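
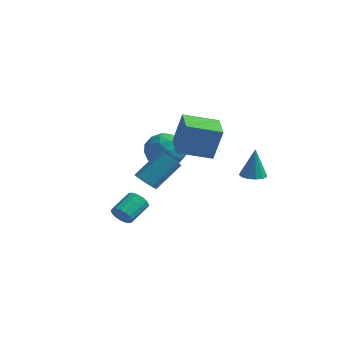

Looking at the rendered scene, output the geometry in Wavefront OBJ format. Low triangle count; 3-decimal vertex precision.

v -0.499 2.271 -0.476
v 0.558 2.054 -0.059
v -1.218 0.986 0.679
v -0.161 0.769 1.096
v -0.676 1.78 1.321
v -0.232 2.574 0.608
v -0.428 0.466 0.012
v 0.016 1.26 -0.701
v 0.601 0.939 0.243
v 0.449 1.751 1.052
v -1.109 1.289 -0.432
v -1.261 2.101 0.377
v 0.093 2.275 -0.369
v -0.753 0.765 0.989
v -1.055 1.359 1.121
v -0.434 1.232 1.366
v -0.371 2.581 0.023
v 0.25 2.454 0.268
v -0.475 2.293 1.079
v -0.91 0.586 0.352
v -0.289 0.459 0.597
v -0.226 1.808 -0.746
v 0.395 1.681 -0.501
v -0.185 0.747 -0.459
v 0.739 1.492 0.054
v 0.317 0.737 0.733
v 0.16 0.559 0.096
v 0.421 1.025 -0.324
v 0.65 1.97 0.529
v 0.227 1.215 1.208
v -0.076 1.809 1.341
v 0.186 2.276 0.921
v 0.675 1.314 0.707
v -0.887 1.825 -0.588
v -1.31 1.07 0.091
v -0.846 0.764 -0.301
v -0.584 1.231 -0.721
v -0.977 2.303 -0.113
v -1.399 1.548 0.566
v -1.081 2.015 0.944
v -0.82 2.481 0.524
v -1.335 1.726 -0.087
v 1.316 -2.561 0.058
v 1.937 -2.548 -0.243
v 2.524 -1.285 1.02
v 1.904 -1.299 1.322
v 1.655 -2.222 -0.438
v 2.242 -0.96 0.825
v 1.215 -2.056 -0.4
v 1.802 -0.793 0.863
v 0.823 -2.126 -0.148
v 1.41 -0.863 1.115
v 0.661 -2.399 0.201
v 1.248 -1.137 1.464
v 0.806 -2.749 0.483
v 1.393 -1.486 1.746
v 1.19 -3.011 0.567
v 1.777 -1.748 1.83
v 1.633 -3.062 0.412
v 2.22 -1.8 1.675
v 1.928 -2.879 0.092
v 2.515 -1.617 1.355
v 1.074 -4.218 -1.619
v 1.586 -4.095 -1.965
v 1.698 -2.879 -1.367
v 1.186 -3.002 -1.021
v 1.359 -3.991 -2.133
v 1.47 -2.775 -1.535
v 1.066 -3.94 -2.184
v 1.177 -2.723 -1.586
v 0.775 -3.952 -2.105
v 0.887 -2.735 -1.507
v 0.553 -4.025 -1.915
v 0.664 -2.809 -1.317
v 0.45 -4.142 -1.657
v 0.561 -2.926 -1.059
v 0.49 -4.277 -1.39
v 0.601 -3.061 -0.793
v 0.664 -4.398 -1.176
v 0.775 -3.182 -0.578
v 0.932 -4.478 -1.063
v 1.043 -3.262 -0.465
v 1.233 -4.499 -1.078
v 1.344 -3.282 -0.48
v 1.497 -4.455 -1.216
v 1.608 -3.238 -0.618
v 1.664 -4.357 -1.447
v 1.776 -3.14 -0.849
v 1.697 -4.227 -1.717
v 1.808 -3.01 -1.119
v 3.967 2.989 -0.932
v 4.65 2.798 -0.927
v 3.993 3.131 0.832
v 4.645 3.197 -0.959
v 4.425 3.53 -0.982
v 4.059 3.691 -0.99
v 3.663 3.63 -0.979
v 3.365 3.365 -0.953
v 3.257 2.981 -0.921
v 3.374 2.6 -0.892
v 3.68 2.342 -0.876
v 4.077 2.29 -0.878
v 4.438 2.46 -0.897
v 1.189 0.231 0.964
v 1.613 0.479 2.789
v 0.054 1.613 1.04
v 0.478 1.861 2.865
v 2.602 1.419 0.475
v 3.026 1.667 2.3
v 1.467 2.801 0.551
v 1.891 3.049 2.376
f 1 38 17
f 38 12 41
f 17 41 6
f 38 41 17
f 1 17 13
f 17 6 18
f 13 18 2
f 17 18 13
f 1 13 22
f 13 2 23
f 22 23 8
f 13 23 22
f 1 22 34
f 22 8 37
f 34 37 11
f 22 37 34
f 1 34 38
f 34 11 42
f 38 42 12
f 34 42 38
f 2 18 29
f 18 6 32
f 29 32 10
f 18 32 29
f 6 41 19
f 41 12 40
f 19 40 5
f 41 40 19
f 12 42 39
f 42 11 35
f 39 35 3
f 42 35 39
f 11 37 36
f 37 8 24
f 36 24 7
f 37 24 36
f 8 23 28
f 23 2 25
f 28 25 9
f 23 25 28
f 4 30 16
f 30 10 31
f 16 31 5
f 30 31 16
f 4 16 14
f 16 5 15
f 14 15 3
f 16 15 14
f 4 14 21
f 14 3 20
f 21 20 7
f 14 20 21
f 4 21 26
f 21 7 27
f 26 27 9
f 21 27 26
f 4 26 30
f 26 9 33
f 30 33 10
f 26 33 30
f 5 31 19
f 31 10 32
f 19 32 6
f 31 32 19
f 3 15 39
f 15 5 40
f 39 40 12
f 15 40 39
f 7 20 36
f 20 3 35
f 36 35 11
f 20 35 36
f 9 27 28
f 27 7 24
f 28 24 8
f 27 24 28
f 10 33 29
f 33 9 25
f 29 25 2
f 33 25 29
f 44 43 47
f 44 47 45
f 45 47 48
f 45 48 46
f 47 43 49
f 47 49 48
f 48 49 50
f 48 50 46
f 49 43 51
f 49 51 50
f 50 51 52
f 50 52 46
f 51 43 53
f 51 53 52
f 52 53 54
f 52 54 46
f 53 43 55
f 53 55 54
f 54 55 56
f 54 56 46
f 55 43 57
f 55 57 56
f 56 57 58
f 56 58 46
f 57 43 59
f 57 59 58
f 58 59 60
f 58 60 46
f 59 43 61
f 59 61 60
f 60 61 62
f 60 62 46
f 61 43 44
f 61 44 62
f 62 44 45
f 62 45 46
f 64 63 67
f 64 67 65
f 65 67 68
f 65 68 66
f 67 63 69
f 67 69 68
f 68 69 70
f 68 70 66
f 69 63 71
f 69 71 70
f 70 71 72
f 70 72 66
f 71 63 73
f 71 73 72
f 72 73 74
f 72 74 66
f 73 63 75
f 73 75 74
f 74 75 76
f 74 76 66
f 75 63 77
f 75 77 76
f 76 77 78
f 76 78 66
f 77 63 79
f 77 79 78
f 78 79 80
f 78 80 66
f 79 63 81
f 79 81 80
f 80 81 82
f 80 82 66
f 81 63 83
f 81 83 82
f 82 83 84
f 82 84 66
f 83 63 85
f 83 85 84
f 84 85 86
f 84 86 66
f 85 63 87
f 85 87 86
f 86 87 88
f 86 88 66
f 87 63 89
f 87 89 88
f 88 89 90
f 88 90 66
f 89 63 64
f 89 64 90
f 90 64 65
f 90 65 66
f 92 91 94
f 92 94 93
f 94 91 95
f 94 95 93
f 95 91 96
f 95 96 93
f 96 91 97
f 96 97 93
f 97 91 98
f 97 98 93
f 98 91 99
f 98 99 93
f 99 91 100
f 99 100 93
f 100 91 101
f 100 101 93
f 101 91 102
f 101 102 93
f 102 91 103
f 102 103 93
f 103 91 92
f 103 92 93
f 105 107 104
f 108 105 104
f 104 107 106
f 106 108 104
f 105 111 107
f 109 105 108
f 109 111 105
f 107 111 106
f 110 108 106
f 106 111 110
f 110 109 108
f 111 109 110



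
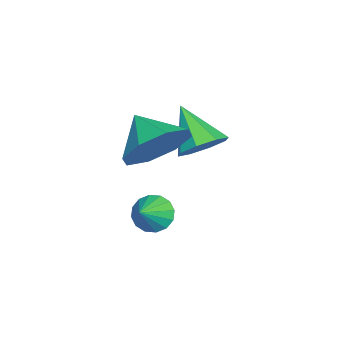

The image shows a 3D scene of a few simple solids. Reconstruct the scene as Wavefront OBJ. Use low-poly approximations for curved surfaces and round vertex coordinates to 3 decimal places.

v -0.296 2.355 2.13
v 0.066 2.805 2.698
v -1.084 1.525 3.29
v -0.471 3.05 2.508
v -0.906 2.887 2.096
v -0.983 2.413 1.705
v -0.658 1.905 1.562
v -0.12 1.661 1.752
v 0.314 1.823 2.163
v 0.391 2.297 2.555
v 1.284 1.237 0.192
v 1.615 1.084 -0.358
v 2.116 1.043 0.748
v 1.665 1.419 -0.315
v 1.613 1.705 -0.137
v 1.472 1.867 0.13
v 1.281 1.859 0.413
v 1.091 1.685 0.637
v 0.952 1.391 0.741
v 0.902 1.056 0.699
v 0.955 0.769 0.52
v 1.095 0.608 0.254
v 1.286 0.615 -0.029
v 1.477 0.789 -0.253
v 2.05 1.557 3.397
v 2.803 0.761 3.296
v 1.29 0.743 4.143
v 2.939 1.25 3.967
v 2.554 1.919 4.305
v 1.874 2.375 4.11
v 1.297 2.352 3.498
v 1.161 1.863 2.826
v 1.545 1.195 2.489
v 2.225 0.738 2.683
f 2 1 4
f 2 4 3
f 4 1 5
f 4 5 3
f 5 1 6
f 5 6 3
f 6 1 7
f 6 7 3
f 7 1 8
f 7 8 3
f 8 1 9
f 8 9 3
f 9 1 10
f 9 10 3
f 10 1 2
f 10 2 3
f 12 11 14
f 12 14 13
f 14 11 15
f 14 15 13
f 15 11 16
f 15 16 13
f 16 11 17
f 16 17 13
f 17 11 18
f 17 18 13
f 18 11 19
f 18 19 13
f 19 11 20
f 19 20 13
f 20 11 21
f 20 21 13
f 21 11 22
f 21 22 13
f 22 11 23
f 22 23 13
f 23 11 24
f 23 24 13
f 24 11 12
f 24 12 13
f 26 25 28
f 26 28 27
f 28 25 29
f 28 29 27
f 29 25 30
f 29 30 27
f 30 25 31
f 30 31 27
f 31 25 32
f 31 32 27
f 32 25 33
f 32 33 27
f 33 25 34
f 33 34 27
f 34 25 26
f 34 26 27



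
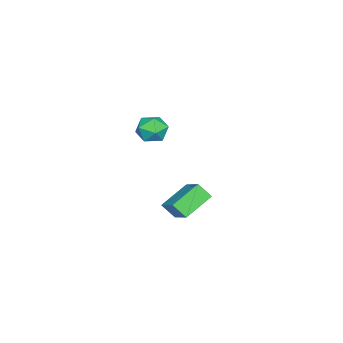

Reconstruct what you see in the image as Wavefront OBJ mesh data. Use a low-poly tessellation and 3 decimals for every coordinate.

v 2.21 -0.706 2.443
v 2.752 -0.284 3.168
v 3.088 -2.056 2.572
v 3.63 -1.634 3.297
v 2.674 -1.871 3.462
v 2.131 -1.036 3.382
v 3.709 -1.304 2.358
v 3.166 -0.469 2.278
v 3.678 -0.653 3.115
v 3.039 -1.003 3.798
v 2.801 -1.337 1.942
v 2.162 -1.687 2.625
v -0.651 -0.549 -3.588
v 0.542 0.584 -2.541
v -0.683 0.249 -4.416
v 0.511 1.382 -3.369
v 0.969 -1.422 -4.491
v 2.163 -0.289 -3.444
v 0.938 -0.624 -5.319
v 2.131 0.509 -4.272
f 1 12 6
f 1 6 2
f 1 2 8
f 1 8 11
f 1 11 12
f 2 6 10
f 6 12 5
f 12 11 3
f 11 8 7
f 8 2 9
f 4 10 5
f 4 5 3
f 4 3 7
f 4 7 9
f 4 9 10
f 5 10 6
f 3 5 12
f 7 3 11
f 9 7 8
f 10 9 2
f 14 16 13
f 17 14 13
f 13 16 15
f 15 17 13
f 14 20 16
f 18 14 17
f 18 20 14
f 16 20 15
f 19 17 15
f 15 20 19
f 19 18 17
f 20 18 19



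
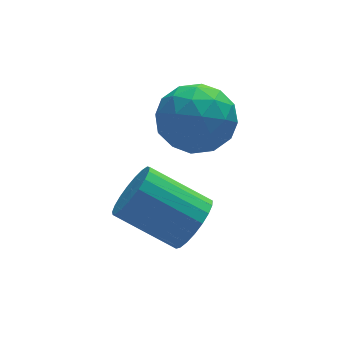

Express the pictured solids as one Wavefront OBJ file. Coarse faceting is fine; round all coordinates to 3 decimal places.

v -0.452 -2.28 -4.324
v -0.012 -2.364 -3.625
v -1.349 -1.485 -2.677
v -1.788 -1.4 -3.376
v 0.102 -2.062 -3.745
v -1.235 -1.182 -2.798
v 0.12 -1.797 -3.966
v -1.217 -0.917 -3.018
v 0.04 -1.615 -4.248
v -1.297 -0.735 -3.3
v -0.126 -1.549 -4.543
v -1.463 -0.669 -3.596
v -0.348 -1.609 -4.801
v -1.685 -0.729 -3.853
v -0.588 -1.785 -4.976
v -1.925 -0.905 -4.028
v -0.804 -2.046 -5.038
v -2.141 -1.166 -4.09
v -0.959 -2.348 -4.977
v -2.296 -1.468 -4.029
v -1.027 -2.638 -4.803
v -2.364 -1.759 -3.855
v -0.995 -2.867 -4.546
v -2.332 -1.987 -3.598
v -0.869 -2.993 -4.25
v -2.206 -2.114 -3.303
v -0.671 -2.997 -3.968
v -2.008 -2.117 -3.02
v -0.435 -2.876 -3.747
v -1.772 -1.996 -2.799
v -0.202 -2.653 -3.625
v -1.539 -1.773 -2.678
v -0.588 -0.092 -2.499
v 0.208 0.593 -2.158
v 0.232 -1.453 -1.682
v 1.028 -0.768 -1.341
v 0.01 -0.683 -0.923
v -0.497 0.158 -1.427
v 0.937 -1.018 -2.413
v 0.43 -0.177 -2.917
v 1.15 0.02 -2.105
v 0.578 0.227 -1.184
v -0.138 -1.087 -2.656
v -0.71 -0.88 -1.735
v -0.262 0.37 -2.4
v 0.702 -1.23 -1.44
v 0.104 -1.18 -1.194
v 0.572 -0.777 -0.994
v -0.676 0.115 -1.97
v -0.208 0.517 -1.77
v -0.324 -0.233 -1.044
v 0.648 -1.377 -2.07
v 1.116 -0.975 -1.87
v -0.132 -0.083 -2.846
v 0.336 0.32 -2.646
v 0.764 -0.627 -2.796
v 0.76 0.436 -2.168
v 1.242 -0.364 -1.688
v 1.188 -0.511 -2.318
v 0.89 -0.017 -2.615
v 0.423 0.558 -1.627
v 0.906 -0.242 -1.147
v 0.307 -0.192 -0.901
v 0.009 0.302 -1.197
v 0.977 0.221 -1.596
v -0.466 -0.618 -2.693
v 0.017 -1.418 -2.213
v 0.431 -1.162 -2.643
v 0.133 -0.668 -2.939
v -0.802 -0.496 -2.152
v -0.32 -1.296 -1.672
v -0.45 -0.843 -1.225
v -0.748 -0.349 -1.522
v -0.537 -1.081 -2.244
f 2 1 5
f 2 5 3
f 3 5 6
f 3 6 4
f 5 1 7
f 5 7 6
f 6 7 8
f 6 8 4
f 7 1 9
f 7 9 8
f 8 9 10
f 8 10 4
f 9 1 11
f 9 11 10
f 10 11 12
f 10 12 4
f 11 1 13
f 11 13 12
f 12 13 14
f 12 14 4
f 13 1 15
f 13 15 14
f 14 15 16
f 14 16 4
f 15 1 17
f 15 17 16
f 16 17 18
f 16 18 4
f 17 1 19
f 17 19 18
f 18 19 20
f 18 20 4
f 19 1 21
f 19 21 20
f 20 21 22
f 20 22 4
f 21 1 23
f 21 23 22
f 22 23 24
f 22 24 4
f 23 1 25
f 23 25 24
f 24 25 26
f 24 26 4
f 25 1 27
f 25 27 26
f 26 27 28
f 26 28 4
f 27 1 29
f 27 29 28
f 28 29 30
f 28 30 4
f 29 1 31
f 29 31 30
f 30 31 32
f 30 32 4
f 31 1 2
f 31 2 32
f 32 2 3
f 32 3 4
f 33 70 49
f 70 44 73
f 49 73 38
f 70 73 49
f 33 49 45
f 49 38 50
f 45 50 34
f 49 50 45
f 33 45 54
f 45 34 55
f 54 55 40
f 45 55 54
f 33 54 66
f 54 40 69
f 66 69 43
f 54 69 66
f 33 66 70
f 66 43 74
f 70 74 44
f 66 74 70
f 34 50 61
f 50 38 64
f 61 64 42
f 50 64 61
f 38 73 51
f 73 44 72
f 51 72 37
f 73 72 51
f 44 74 71
f 74 43 67
f 71 67 35
f 74 67 71
f 43 69 68
f 69 40 56
f 68 56 39
f 69 56 68
f 40 55 60
f 55 34 57
f 60 57 41
f 55 57 60
f 36 62 48
f 62 42 63
f 48 63 37
f 62 63 48
f 36 48 46
f 48 37 47
f 46 47 35
f 48 47 46
f 36 46 53
f 46 35 52
f 53 52 39
f 46 52 53
f 36 53 58
f 53 39 59
f 58 59 41
f 53 59 58
f 36 58 62
f 58 41 65
f 62 65 42
f 58 65 62
f 37 63 51
f 63 42 64
f 51 64 38
f 63 64 51
f 35 47 71
f 47 37 72
f 71 72 44
f 47 72 71
f 39 52 68
f 52 35 67
f 68 67 43
f 52 67 68
f 41 59 60
f 59 39 56
f 60 56 40
f 59 56 60
f 42 65 61
f 65 41 57
f 61 57 34
f 65 57 61



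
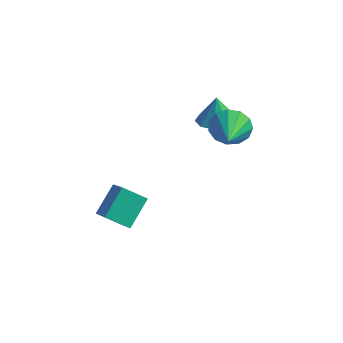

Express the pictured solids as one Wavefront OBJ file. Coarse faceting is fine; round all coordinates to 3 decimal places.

v -1.287 1.965 2.843
v -0.374 1.447 3.096
v -1.493 2.315 4.297
v -0.229 2.156 2.946
v -0.58 2.775 2.748
v -1.261 3.015 2.594
v -1.955 2.764 2.556
v -2.336 2.139 2.653
v -2.227 1.432 2.838
v -1.678 0.975 3.026
v -0.946 0.981 3.128
v -0.134 1.153 3.559
v 0.432 0.988 2.63
v 0.594 -0.533 4.301
v 0.803 1.313 3.005
v 0.876 1.588 3.556
v 0.629 1.724 4.108
v 0.139 1.679 4.485
v -0.437 1.467 4.568
v -0.917 1.155 4.331
v -1.149 0.842 3.848
v -1.058 0.628 3.274
v -0.674 0.581 2.79
v -0.118 0.715 2.55
v -3.589 -3.735 -1.673
v -4.763 -4.11 -0.987
v -3.454 -2.232 -0.621
v -4.628 -2.606 0.065
v -2.452 -4.794 -0.305
v -3.626 -5.168 0.381
v -2.317 -3.29 0.747
v -3.491 -3.665 1.433
f 2 1 4
f 2 4 3
f 4 1 5
f 4 5 3
f 5 1 6
f 5 6 3
f 6 1 7
f 6 7 3
f 7 1 8
f 7 8 3
f 8 1 9
f 8 9 3
f 9 1 10
f 9 10 3
f 10 1 11
f 10 11 3
f 11 1 2
f 11 2 3
f 13 12 15
f 13 15 14
f 15 12 16
f 15 16 14
f 16 12 17
f 16 17 14
f 17 12 18
f 17 18 14
f 18 12 19
f 18 19 14
f 19 12 20
f 19 20 14
f 20 12 21
f 20 21 14
f 21 12 22
f 21 22 14
f 22 12 23
f 22 23 14
f 23 12 24
f 23 24 14
f 24 12 13
f 24 13 14
f 26 28 25
f 29 26 25
f 25 28 27
f 27 29 25
f 26 32 28
f 30 26 29
f 30 32 26
f 28 32 27
f 31 29 27
f 27 32 31
f 31 30 29
f 32 30 31



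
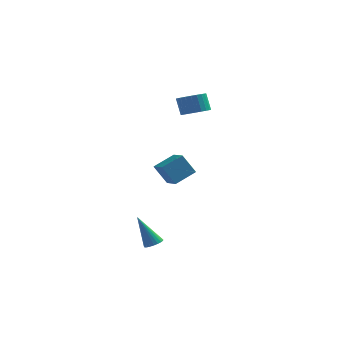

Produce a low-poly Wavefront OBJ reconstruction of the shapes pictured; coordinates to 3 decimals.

v 0.841 3.736 3.083
v 1.708 4.005 3.287
v 1.325 4.313 4.502
v 0.459 4.044 4.297
v 1.565 4.315 3.164
v 1.182 4.623 4.379
v 1.312 4.537 3.028
v 0.929 4.844 4.243
v 0.987 4.637 2.901
v 0.604 4.944 4.115
v 0.64 4.599 2.801
v 0.257 4.907 4.015
v 0.324 4.431 2.744
v -0.059 4.738 3.958
v 0.086 4.156 2.739
v -0.296 4.464 3.953
v -0.036 3.818 2.786
v -0.419 4.126 4
v -0.025 3.467 2.878
v -0.408 3.775 4.093
v 0.118 3.157 3.001
v -0.265 3.465 4.216
v 0.371 2.936 3.137
v -0.012 3.243 4.352
v 0.696 2.836 3.265
v 0.313 3.143 4.479
v 1.043 2.873 3.365
v 0.66 3.181 4.579
v 1.359 3.042 3.422
v 0.976 3.349 4.636
v 1.596 3.316 3.427
v 1.214 3.624 4.641
v 1.719 3.654 3.38
v 1.336 3.962 4.594
v 0.052 0.028 -1.536
v -0.716 -0.151 -0.225
v 1.002 1.051 -0.84
v 0.234 0.872 0.471
v 0.826 -0.912 -1.211
v 0.058 -1.091 0.1
v 1.776 0.111 -0.515
v 1.008 -0.068 0.796
v 0.292 -3.765 -4.943
v 0.837 -3.731 -4.671
v -0.692 -3.715 -2.977
v 0.78 -3.486 -4.706
v 0.639 -3.29 -4.782
v 0.437 -3.175 -4.886
v 0.211 -3.163 -5
v -0.001 -3.255 -5.103
v -0.163 -3.435 -5.18
v -0.246 -3.672 -5.215
v -0.236 -3.925 -5.204
v -0.134 -4.151 -5.147
v 0.041 -4.31 -5.055
v 0.26 -4.374 -4.944
v 0.484 -4.334 -4.833
v 0.675 -4.195 -4.741
v 0.8 -3.981 -4.684
f 2 1 5
f 2 5 3
f 3 5 6
f 3 6 4
f 5 1 7
f 5 7 6
f 6 7 8
f 6 8 4
f 7 1 9
f 7 9 8
f 8 9 10
f 8 10 4
f 9 1 11
f 9 11 10
f 10 11 12
f 10 12 4
f 11 1 13
f 11 13 12
f 12 13 14
f 12 14 4
f 13 1 15
f 13 15 14
f 14 15 16
f 14 16 4
f 15 1 17
f 15 17 16
f 16 17 18
f 16 18 4
f 17 1 19
f 17 19 18
f 18 19 20
f 18 20 4
f 19 1 21
f 19 21 20
f 20 21 22
f 20 22 4
f 21 1 23
f 21 23 22
f 22 23 24
f 22 24 4
f 23 1 25
f 23 25 24
f 24 25 26
f 24 26 4
f 25 1 27
f 25 27 26
f 26 27 28
f 26 28 4
f 27 1 29
f 27 29 28
f 28 29 30
f 28 30 4
f 29 1 31
f 29 31 30
f 30 31 32
f 30 32 4
f 31 1 33
f 31 33 32
f 32 33 34
f 32 34 4
f 33 1 2
f 33 2 34
f 34 2 3
f 34 3 4
f 36 38 35
f 39 36 35
f 35 38 37
f 37 39 35
f 36 42 38
f 40 36 39
f 40 42 36
f 38 42 37
f 41 39 37
f 37 42 41
f 41 40 39
f 42 40 41
f 44 43 46
f 44 46 45
f 46 43 47
f 46 47 45
f 47 43 48
f 47 48 45
f 48 43 49
f 48 49 45
f 49 43 50
f 49 50 45
f 50 43 51
f 50 51 45
f 51 43 52
f 51 52 45
f 52 43 53
f 52 53 45
f 53 43 54
f 53 54 45
f 54 43 55
f 54 55 45
f 55 43 56
f 55 56 45
f 56 43 57
f 56 57 45
f 57 43 58
f 57 58 45
f 58 43 59
f 58 59 45
f 59 43 44
f 59 44 45



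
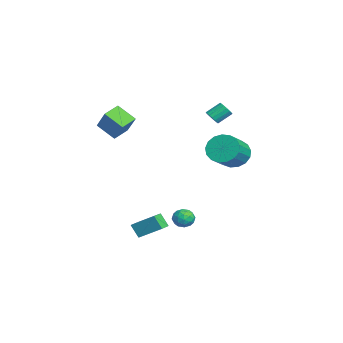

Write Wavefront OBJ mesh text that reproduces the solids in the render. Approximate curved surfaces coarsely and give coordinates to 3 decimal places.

v 1.445 0.458 -2.928
v 1.919 0.695 -3.376
v 1.241 -0.415 -3.604
v 1.715 -0.178 -4.052
v 1.914 -0.426 -3.436
v 2.04 0.113 -3.018
v 1.12 0.167 -3.962
v 1.246 0.706 -3.544
v 1.718 0.515 -4.015
v 2.209 0.148 -3.69
v 0.951 0.132 -3.29
v 1.442 -0.235 -2.965
v 1.7 0.653 -3.092
v 1.46 -0.373 -3.888
v 1.577 -0.519 -3.525
v 1.856 -0.38 -3.788
v 1.771 0.311 -2.882
v 2.05 0.45 -3.145
v 2.047 -0.209 -3.18
v 1.11 -0.17 -3.835
v 1.389 -0.031 -4.098
v 1.304 0.66 -3.192
v 1.583 0.799 -3.455
v 1.113 0.489 -3.8
v 1.86 0.686 -3.732
v 1.741 0.173 -4.129
v 1.391 0.376 -4.076
v 1.465 0.693 -3.831
v 2.149 0.471 -3.54
v 2.029 -0.042 -3.938
v 2.146 -0.188 -3.575
v 2.22 0.129 -3.33
v 2.031 0.365 -3.916
v 1.131 0.322 -3.042
v 1.011 -0.191 -3.44
v 0.94 0.151 -3.65
v 1.014 0.468 -3.405
v 1.419 0.107 -2.851
v 1.3 -0.406 -3.248
v 1.695 -0.413 -3.149
v 1.769 -0.096 -2.904
v 1.129 -0.085 -3.064
v 2.339 -2.836 -3.592
v 2.915 -1.583 -2.686
v 1.636 -2.431 -3.706
v 2.211 -1.177 -2.8
v 2.709 -2.423 -4.4
v 3.284 -1.169 -3.494
v 2.005 -2.017 -4.514
v 2.581 -0.764 -3.608
v -0.592 -3.823 3.583
v 0.427 -3.41 4.827
v 0.008 -2.877 2.777
v 1.027 -2.464 4.021
v 0.133 -4.576 3.239
v 1.152 -4.163 4.483
v 0.733 -3.63 2.433
v 1.752 -3.217 3.677
v -1.107 3.206 0.363
v -0.439 3.398 -0.41
v 0.894 2.607 0.543
v 0.227 2.414 1.317
v -0.406 3.802 -0.121
v 0.927 3.011 0.832
v -0.533 4.069 0.279
v 0.8 3.278 1.232
v -0.792 4.139 0.699
v 0.541 3.347 1.652
v -1.123 3.994 1.041
v 0.21 3.203 1.994
v -1.45 3.669 1.229
v -0.117 2.878 2.182
v -1.698 3.238 1.218
v -0.365 2.446 2.171
v -1.811 2.799 1.011
v -0.478 2.008 1.965
v -1.763 2.454 0.656
v -0.429 1.662 1.61
v -1.564 2.281 0.234
v -0.23 1.489 1.187
v -1.26 2.319 -0.158
v 0.073 1.528 0.795
v -0.921 2.561 -0.431
v 0.412 1.769 0.522
v -0.625 2.951 -0.522
v 0.708 2.159 0.431
v -0.933 1.917 3.268
v -0.555 1.754 3.602
v -0.77 2.581 4.247
v -1.147 2.743 3.912
v -0.433 1.909 3.444
v -0.647 2.736 4.088
v -0.425 2.066 3.245
v -0.639 2.893 3.889
v -0.533 2.189 3.051
v -0.748 3.016 3.695
v -0.733 2.249 2.907
v -0.948 3.076 3.551
v -0.979 2.234 2.846
v -1.193 3.06 3.49
v -1.214 2.145 2.881
v -1.428 2.972 3.525
v -1.385 2.004 3.005
v -1.599 2.831 3.649
v -1.452 1.843 3.189
v -1.666 2.67 3.834
v -1.4 1.699 3.392
v -1.614 2.526 4.036
v -1.241 1.605 3.565
v -1.456 2.432 4.21
v -1.012 1.582 3.671
v -1.226 2.409 4.315
v -0.764 1.636 3.684
v -0.979 2.463 4.329
f 1 38 17
f 38 12 41
f 17 41 6
f 38 41 17
f 1 17 13
f 17 6 18
f 13 18 2
f 17 18 13
f 1 13 22
f 13 2 23
f 22 23 8
f 13 23 22
f 1 22 34
f 22 8 37
f 34 37 11
f 22 37 34
f 1 34 38
f 34 11 42
f 38 42 12
f 34 42 38
f 2 18 29
f 18 6 32
f 29 32 10
f 18 32 29
f 6 41 19
f 41 12 40
f 19 40 5
f 41 40 19
f 12 42 39
f 42 11 35
f 39 35 3
f 42 35 39
f 11 37 36
f 37 8 24
f 36 24 7
f 37 24 36
f 8 23 28
f 23 2 25
f 28 25 9
f 23 25 28
f 4 30 16
f 30 10 31
f 16 31 5
f 30 31 16
f 4 16 14
f 16 5 15
f 14 15 3
f 16 15 14
f 4 14 21
f 14 3 20
f 21 20 7
f 14 20 21
f 4 21 26
f 21 7 27
f 26 27 9
f 21 27 26
f 4 26 30
f 26 9 33
f 30 33 10
f 26 33 30
f 5 31 19
f 31 10 32
f 19 32 6
f 31 32 19
f 3 15 39
f 15 5 40
f 39 40 12
f 15 40 39
f 7 20 36
f 20 3 35
f 36 35 11
f 20 35 36
f 9 27 28
f 27 7 24
f 28 24 8
f 27 24 28
f 10 33 29
f 33 9 25
f 29 25 2
f 33 25 29
f 44 46 43
f 47 44 43
f 43 46 45
f 45 47 43
f 44 50 46
f 48 44 47
f 48 50 44
f 46 50 45
f 49 47 45
f 45 50 49
f 49 48 47
f 50 48 49
f 52 54 51
f 55 52 51
f 51 54 53
f 53 55 51
f 52 58 54
f 56 52 55
f 56 58 52
f 54 58 53
f 57 55 53
f 53 58 57
f 57 56 55
f 58 56 57
f 60 59 63
f 60 63 61
f 61 63 64
f 61 64 62
f 63 59 65
f 63 65 64
f 64 65 66
f 64 66 62
f 65 59 67
f 65 67 66
f 66 67 68
f 66 68 62
f 67 59 69
f 67 69 68
f 68 69 70
f 68 70 62
f 69 59 71
f 69 71 70
f 70 71 72
f 70 72 62
f 71 59 73
f 71 73 72
f 72 73 74
f 72 74 62
f 73 59 75
f 73 75 74
f 74 75 76
f 74 76 62
f 75 59 77
f 75 77 76
f 76 77 78
f 76 78 62
f 77 59 79
f 77 79 78
f 78 79 80
f 78 80 62
f 79 59 81
f 79 81 80
f 80 81 82
f 80 82 62
f 81 59 83
f 81 83 82
f 82 83 84
f 82 84 62
f 83 59 85
f 83 85 84
f 84 85 86
f 84 86 62
f 85 59 60
f 85 60 86
f 86 60 61
f 86 61 62
f 88 87 91
f 88 91 89
f 89 91 92
f 89 92 90
f 91 87 93
f 91 93 92
f 92 93 94
f 92 94 90
f 93 87 95
f 93 95 94
f 94 95 96
f 94 96 90
f 95 87 97
f 95 97 96
f 96 97 98
f 96 98 90
f 97 87 99
f 97 99 98
f 98 99 100
f 98 100 90
f 99 87 101
f 99 101 100
f 100 101 102
f 100 102 90
f 101 87 103
f 101 103 102
f 102 103 104
f 102 104 90
f 103 87 105
f 103 105 104
f 104 105 106
f 104 106 90
f 105 87 107
f 105 107 106
f 106 107 108
f 106 108 90
f 107 87 109
f 107 109 108
f 108 109 110
f 108 110 90
f 109 87 111
f 109 111 110
f 110 111 112
f 110 112 90
f 111 87 113
f 111 113 112
f 112 113 114
f 112 114 90
f 113 87 88
f 113 88 114
f 114 88 89
f 114 89 90



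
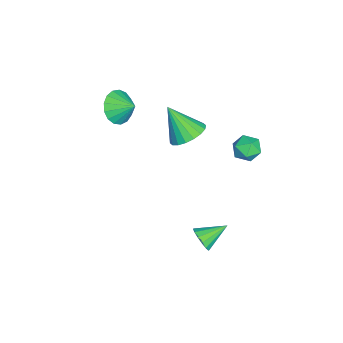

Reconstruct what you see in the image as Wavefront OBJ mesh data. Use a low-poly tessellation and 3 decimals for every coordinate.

v -1.142 0.762 2.597
v -0.14 0.418 2.64
v -1.598 -0.362 4.263
v -0.129 0.808 2.905
v -0.319 1.188 3.11
v -0.671 1.484 3.213
v -1.117 1.637 3.194
v -1.568 1.616 3.057
v -1.935 1.427 2.829
v -2.144 1.105 2.555
v -2.156 0.715 2.289
v -1.966 0.335 2.084
v -1.613 0.039 1.981
v -1.167 -0.114 2
v -0.717 -0.093 2.137
v -0.35 0.097 2.365
v -2.584 -3.08 2.843
v -2.12 -3.734 3.536
v -2.176 -2.12 3.477
v -1.762 -3.655 3.185
v -1.592 -3.444 2.756
v -1.65 -3.149 2.347
v -1.922 -2.839 2.052
v -2.345 -2.584 1.938
v -2.823 -2.442 2.031
v -3.246 -2.446 2.311
v -3.518 -2.596 2.712
v -3.576 -2.856 3.144
v -3.406 -3.168 3.506
v -3.048 -3.459 3.717
v -2.584 -3.664 3.728
v -0.849 4.391 3.061
v -0.106 4.597 2.725
v -0.674 3.103 2.655
v 0.069 3.309 2.319
v -0.029 3.308 3.155
v -0.137 4.104 3.405
v -0.643 3.596 1.975
v -0.751 4.392 2.225
v 0.021 4.106 2.053
v 0.401 3.928 2.783
v -1.181 3.772 2.597
v -0.801 3.594 3.327
v 4.168 2.232 -0.426
v 4.773 2.352 -0.018
v 3.492 3.428 0.226
v 4.827 2.556 -0.337
v 4.704 2.674 -0.68
v 4.437 2.673 -0.955
v 4.098 2.554 -1.089
v 3.778 2.349 -1.044
v 3.562 2.113 -0.834
v 3.508 1.908 -0.514
v 3.631 1.79 -0.171
v 3.898 1.791 0.104
v 4.237 1.91 0.237
v 4.557 2.115 0.192
f 2 1 4
f 2 4 3
f 4 1 5
f 4 5 3
f 5 1 6
f 5 6 3
f 6 1 7
f 6 7 3
f 7 1 8
f 7 8 3
f 8 1 9
f 8 9 3
f 9 1 10
f 9 10 3
f 10 1 11
f 10 11 3
f 11 1 12
f 11 12 3
f 12 1 13
f 12 13 3
f 13 1 14
f 13 14 3
f 14 1 15
f 14 15 3
f 15 1 16
f 15 16 3
f 16 1 2
f 16 2 3
f 18 17 20
f 18 20 19
f 20 17 21
f 20 21 19
f 21 17 22
f 21 22 19
f 22 17 23
f 22 23 19
f 23 17 24
f 23 24 19
f 24 17 25
f 24 25 19
f 25 17 26
f 25 26 19
f 26 17 27
f 26 27 19
f 27 17 28
f 27 28 19
f 28 17 29
f 28 29 19
f 29 17 30
f 29 30 19
f 30 17 31
f 30 31 19
f 31 17 18
f 31 18 19
f 32 43 37
f 32 37 33
f 32 33 39
f 32 39 42
f 32 42 43
f 33 37 41
f 37 43 36
f 43 42 34
f 42 39 38
f 39 33 40
f 35 41 36
f 35 36 34
f 35 34 38
f 35 38 40
f 35 40 41
f 36 41 37
f 34 36 43
f 38 34 42
f 40 38 39
f 41 40 33
f 45 44 47
f 45 47 46
f 47 44 48
f 47 48 46
f 48 44 49
f 48 49 46
f 49 44 50
f 49 50 46
f 50 44 51
f 50 51 46
f 51 44 52
f 51 52 46
f 52 44 53
f 52 53 46
f 53 44 54
f 53 54 46
f 54 44 55
f 54 55 46
f 55 44 56
f 55 56 46
f 56 44 57
f 56 57 46
f 57 44 45
f 57 45 46



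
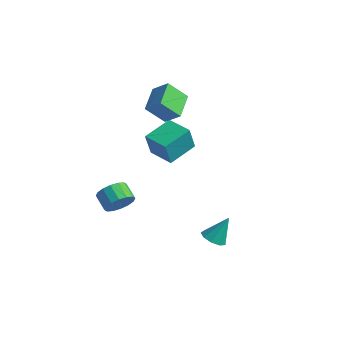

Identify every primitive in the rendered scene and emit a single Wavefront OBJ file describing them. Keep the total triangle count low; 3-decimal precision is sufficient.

v -2.847 -0.192 -0.393
v -2.856 -0.618 1.118
v -2.72 1.565 0.102
v -2.73 1.14 1.613
v -1.27 -0.3 -0.413
v -1.28 -0.725 1.098
v -1.144 1.458 0.082
v -1.153 1.032 1.593
v 2.499 -1.057 -4.123
v 3.19 -0.897 -4.398
v 2.881 -0.283 -2.717
v 2.858 -0.516 -4.518
v 2.358 -0.387 -4.454
v 1.925 -0.572 -4.234
v 1.76 -0.984 -3.963
v 1.941 -1.43 -3.767
v 2.384 -1.701 -3.737
v 2.88 -1.671 -3.888
v 3.199 -1.354 -4.149
v -2.729 -2.734 -3.183
v -2.241 -2.234 -2.599
v -3.163 -1.947 -2.074
v -3.651 -2.446 -2.657
v -2.349 -1.94 -2.951
v -3.272 -1.652 -2.425
v -2.559 -1.858 -3.364
v -3.482 -1.571 -2.839
v -2.815 -2.011 -3.729
v -3.737 -1.724 -3.204
v -3.047 -2.358 -3.948
v -3.97 -2.07 -3.422
v -3.194 -2.805 -3.961
v -4.117 -2.517 -3.436
v -3.217 -3.233 -3.766
v -4.139 -2.946 -3.241
v -3.108 -3.528 -3.415
v -4.031 -3.24 -2.889
v -2.898 -3.609 -3.001
v -3.821 -3.322 -2.476
v -2.643 -3.456 -2.636
v -3.565 -3.169 -2.111
v -2.41 -3.11 -2.418
v -3.333 -2.822 -1.892
v -2.263 -2.663 -2.404
v -3.186 -2.375 -1.879
v -3.132 -0.328 3.052
v -2.207 -0.106 3.816
v -3.907 1.09 3.578
v -2.982 1.312 4.343
v -2.418 0.468 1.957
v -1.493 0.69 2.722
v -3.193 1.886 2.484
v -2.268 2.108 3.248
f 2 4 1
f 5 2 1
f 1 4 3
f 3 5 1
f 2 8 4
f 6 2 5
f 6 8 2
f 4 8 3
f 7 5 3
f 3 8 7
f 7 6 5
f 8 6 7
f 10 9 12
f 10 12 11
f 12 9 13
f 12 13 11
f 13 9 14
f 13 14 11
f 14 9 15
f 14 15 11
f 15 9 16
f 15 16 11
f 16 9 17
f 16 17 11
f 17 9 18
f 17 18 11
f 18 9 19
f 18 19 11
f 19 9 10
f 19 10 11
f 21 20 24
f 21 24 22
f 22 24 25
f 22 25 23
f 24 20 26
f 24 26 25
f 25 26 27
f 25 27 23
f 26 20 28
f 26 28 27
f 27 28 29
f 27 29 23
f 28 20 30
f 28 30 29
f 29 30 31
f 29 31 23
f 30 20 32
f 30 32 31
f 31 32 33
f 31 33 23
f 32 20 34
f 32 34 33
f 33 34 35
f 33 35 23
f 34 20 36
f 34 36 35
f 35 36 37
f 35 37 23
f 36 20 38
f 36 38 37
f 37 38 39
f 37 39 23
f 38 20 40
f 38 40 39
f 39 40 41
f 39 41 23
f 40 20 42
f 40 42 41
f 41 42 43
f 41 43 23
f 42 20 44
f 42 44 43
f 43 44 45
f 43 45 23
f 44 20 21
f 44 21 45
f 45 21 22
f 45 22 23
f 47 49 46
f 50 47 46
f 46 49 48
f 48 50 46
f 47 53 49
f 51 47 50
f 51 53 47
f 49 53 48
f 52 50 48
f 48 53 52
f 52 51 50
f 53 51 52



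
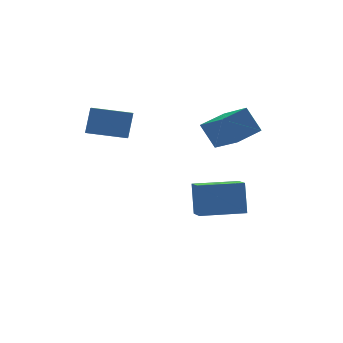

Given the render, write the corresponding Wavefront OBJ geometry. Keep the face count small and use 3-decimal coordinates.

v -0.364 -0.606 2.875
v -0.103 -2.072 3.675
v 1.052 -0.199 3.158
v 1.313 -1.665 3.958
v 0.047 -1.195 1.662
v 0.308 -2.661 2.462
v 1.463 -0.788 1.945
v 1.724 -2.254 2.745
v -0.26 -0.394 -2.757
v -0.089 0.129 -1.138
v 0.094 0.764 -3.169
v 0.266 1.288 -1.55
v 1.794 -1.028 -2.77
v 1.966 -0.504 -1.151
v 2.149 0.131 -3.182
v 2.32 0.654 -1.563
v -4.934 1.26 2.61
v -4.517 1.575 3.898
v -4.561 1.965 2.317
v -4.143 2.28 3.604
v -3.377 0.32 2.336
v -2.959 0.635 3.623
v -3.003 1.025 2.042
v -2.586 1.34 3.33
f 2 4 1
f 5 2 1
f 1 4 3
f 3 5 1
f 2 8 4
f 6 2 5
f 6 8 2
f 4 8 3
f 7 5 3
f 3 8 7
f 7 6 5
f 8 6 7
f 10 12 9
f 13 10 9
f 9 12 11
f 11 13 9
f 10 16 12
f 14 10 13
f 14 16 10
f 12 16 11
f 15 13 11
f 11 16 15
f 15 14 13
f 16 14 15
f 18 20 17
f 21 18 17
f 17 20 19
f 19 21 17
f 18 24 20
f 22 18 21
f 22 24 18
f 20 24 19
f 23 21 19
f 19 24 23
f 23 22 21
f 24 22 23



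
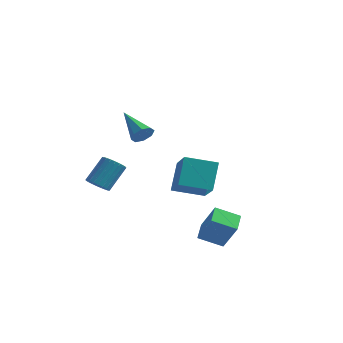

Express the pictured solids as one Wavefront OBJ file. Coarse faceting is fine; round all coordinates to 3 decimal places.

v 1.956 -3.025 -3.738
v 1.702 -1.967 -3.398
v 3.129 -2.563 -4.299
v 2.875 -1.505 -3.959
v 2.805 -3.315 -2.201
v 2.551 -2.257 -1.861
v 3.978 -2.853 -2.762
v 3.724 -1.795 -2.422
v -0.848 -3.217 2.877
v -0.481 -3.134 3.395
v -2.312 -2.283 3.763
v -0.44 -2.766 3.076
v -0.637 -2.661 2.64
v -0.958 -2.883 2.343
v -1.214 -3.3 2.359
v -1.256 -3.668 2.679
v -1.058 -3.773 3.115
v -0.738 -3.552 3.412
v 0.038 -1.008 -1.364
v -0.135 0.142 0.049
v -0.975 0.355 -2.599
v -1.148 1.506 -1.186
v 1.588 -0.246 -1.794
v 1.415 0.905 -0.381
v 0.575 1.118 -3.029
v 0.402 2.268 -1.616
v -3.7 -2.5 -1.485
v -3.06 -2.758 -1.477
v -2.64 -1.678 -0.246
v -3.28 -1.42 -0.255
v -3.034 -2.561 -1.659
v -2.615 -1.481 -0.428
v -3.111 -2.354 -1.814
v -2.691 -1.274 -0.583
v -3.276 -2.17 -1.919
v -2.857 -1.09 -0.688
v -3.506 -2.036 -1.958
v -3.087 -0.956 -0.727
v -3.766 -1.973 -1.925
v -3.347 -0.893 -0.695
v -4.016 -1.989 -1.826
v -3.596 -0.91 -0.595
v -4.217 -2.084 -1.674
v -3.798 -1.004 -0.443
v -4.34 -2.242 -1.494
v -3.92 -1.162 -0.263
v -4.365 -2.439 -1.312
v -3.946 -1.359 -0.081
v -4.289 -2.646 -1.157
v -3.869 -1.566 0.074
v -4.123 -2.83 -1.052
v -3.704 -1.75 0.179
v -3.893 -2.964 -1.013
v -3.474 -1.884 0.218
v -3.633 -3.027 -1.045
v -3.214 -1.947 0.185
v -3.384 -3.01 -1.145
v -2.964 -1.931 0.086
v -3.182 -2.916 -1.297
v -2.763 -1.836 -0.066
f 2 4 1
f 5 2 1
f 1 4 3
f 3 5 1
f 2 8 4
f 6 2 5
f 6 8 2
f 4 8 3
f 7 5 3
f 3 8 7
f 7 6 5
f 8 6 7
f 10 9 12
f 10 12 11
f 12 9 13
f 12 13 11
f 13 9 14
f 13 14 11
f 14 9 15
f 14 15 11
f 15 9 16
f 15 16 11
f 16 9 17
f 16 17 11
f 17 9 18
f 17 18 11
f 18 9 10
f 18 10 11
f 20 22 19
f 23 20 19
f 19 22 21
f 21 23 19
f 20 26 22
f 24 20 23
f 24 26 20
f 22 26 21
f 25 23 21
f 21 26 25
f 25 24 23
f 26 24 25
f 28 27 31
f 28 31 29
f 29 31 32
f 29 32 30
f 31 27 33
f 31 33 32
f 32 33 34
f 32 34 30
f 33 27 35
f 33 35 34
f 34 35 36
f 34 36 30
f 35 27 37
f 35 37 36
f 36 37 38
f 36 38 30
f 37 27 39
f 37 39 38
f 38 39 40
f 38 40 30
f 39 27 41
f 39 41 40
f 40 41 42
f 40 42 30
f 41 27 43
f 41 43 42
f 42 43 44
f 42 44 30
f 43 27 45
f 43 45 44
f 44 45 46
f 44 46 30
f 45 27 47
f 45 47 46
f 46 47 48
f 46 48 30
f 47 27 49
f 47 49 48
f 48 49 50
f 48 50 30
f 49 27 51
f 49 51 50
f 50 51 52
f 50 52 30
f 51 27 53
f 51 53 52
f 52 53 54
f 52 54 30
f 53 27 55
f 53 55 54
f 54 55 56
f 54 56 30
f 55 27 57
f 55 57 56
f 56 57 58
f 56 58 30
f 57 27 59
f 57 59 58
f 58 59 60
f 58 60 30
f 59 27 28
f 59 28 60
f 60 28 29
f 60 29 30



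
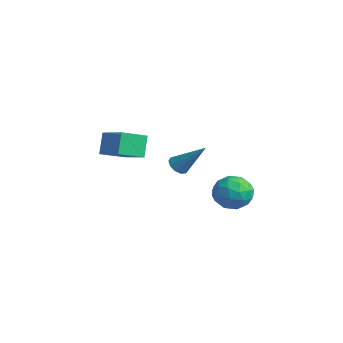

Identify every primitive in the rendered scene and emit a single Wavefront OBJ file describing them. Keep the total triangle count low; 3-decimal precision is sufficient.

v -0.446 1.78 1.43
v 0.022 1.653 1.13
v 0.666 2.56 2.83
v -0.084 1.975 1.035
v -0.329 2.223 1.091
v -0.618 2.301 1.276
v -0.841 2.18 1.521
v -0.913 1.907 1.73
v -0.807 1.585 1.826
v -0.562 1.337 1.77
v -0.273 1.259 1.584
v -0.05 1.379 1.34
v -3.582 -0.456 2.756
v -2.071 -0.259 3.335
v -3.561 0.861 2.254
v -2.05 1.058 2.833
v -3.11 -0.878 1.667
v -1.599 -0.681 2.246
v -3.089 0.439 1.165
v -1.578 0.636 1.744
v 2.159 2.793 0.577
v 2.972 3.344 0.397
v 3.008 1.876 1.603
v 3.821 2.427 1.423
v 3.052 2.82 1.924
v 2.527 3.387 1.291
v 3.453 1.833 0.709
v 2.928 2.4 0.076
v 3.772 2.751 0.479
v 3.524 3.361 1.23
v 2.456 1.859 0.77
v 2.208 2.469 1.521
v 2.491 3.149 0.397
v 3.489 2.071 1.603
v 3.037 2.302 1.898
v 3.515 2.626 1.792
v 2.23 3.174 0.922
v 2.708 3.498 0.817
v 2.754 3.19 1.714
v 3.272 1.722 1.183
v 3.75 2.046 1.078
v 2.465 2.594 0.208
v 2.943 2.918 0.102
v 3.226 2.03 0.286
v 3.439 3.124 0.34
v 3.938 2.586 0.942
v 3.722 2.236 0.523
v 3.413 2.569 0.151
v 3.293 3.483 0.781
v 3.792 2.944 1.384
v 3.34 3.175 1.678
v 3.032 3.508 1.306
v 3.763 3.135 0.829
v 2.188 2.276 0.616
v 2.687 1.737 1.219
v 2.948 1.712 0.694
v 2.64 2.045 0.322
v 2.042 2.634 1.058
v 2.541 2.096 1.66
v 2.567 2.651 1.849
v 2.258 2.984 1.477
v 2.217 2.085 1.171
f 2 1 4
f 2 4 3
f 4 1 5
f 4 5 3
f 5 1 6
f 5 6 3
f 6 1 7
f 6 7 3
f 7 1 8
f 7 8 3
f 8 1 9
f 8 9 3
f 9 1 10
f 9 10 3
f 10 1 11
f 10 11 3
f 11 1 12
f 11 12 3
f 12 1 2
f 12 2 3
f 14 16 13
f 17 14 13
f 13 16 15
f 15 17 13
f 14 20 16
f 18 14 17
f 18 20 14
f 16 20 15
f 19 17 15
f 15 20 19
f 19 18 17
f 20 18 19
f 21 58 37
f 58 32 61
f 37 61 26
f 58 61 37
f 21 37 33
f 37 26 38
f 33 38 22
f 37 38 33
f 21 33 42
f 33 22 43
f 42 43 28
f 33 43 42
f 21 42 54
f 42 28 57
f 54 57 31
f 42 57 54
f 21 54 58
f 54 31 62
f 58 62 32
f 54 62 58
f 22 38 49
f 38 26 52
f 49 52 30
f 38 52 49
f 26 61 39
f 61 32 60
f 39 60 25
f 61 60 39
f 32 62 59
f 62 31 55
f 59 55 23
f 62 55 59
f 31 57 56
f 57 28 44
f 56 44 27
f 57 44 56
f 28 43 48
f 43 22 45
f 48 45 29
f 43 45 48
f 24 50 36
f 50 30 51
f 36 51 25
f 50 51 36
f 24 36 34
f 36 25 35
f 34 35 23
f 36 35 34
f 24 34 41
f 34 23 40
f 41 40 27
f 34 40 41
f 24 41 46
f 41 27 47
f 46 47 29
f 41 47 46
f 24 46 50
f 46 29 53
f 50 53 30
f 46 53 50
f 25 51 39
f 51 30 52
f 39 52 26
f 51 52 39
f 23 35 59
f 35 25 60
f 59 60 32
f 35 60 59
f 27 40 56
f 40 23 55
f 56 55 31
f 40 55 56
f 29 47 48
f 47 27 44
f 48 44 28
f 47 44 48
f 30 53 49
f 53 29 45
f 49 45 22
f 53 45 49



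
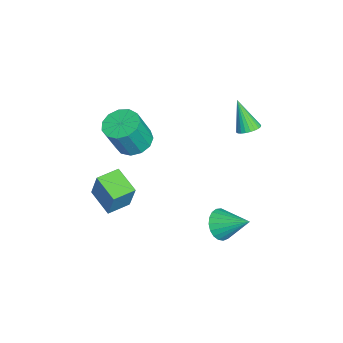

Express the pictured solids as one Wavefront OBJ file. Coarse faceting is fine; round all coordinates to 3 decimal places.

v -1.705 -2.83 -0.39
v -0.68 -2.954 -0.74
v -0.09 -3.613 1.22
v -1.115 -3.49 1.57
v -0.724 -2.377 -0.533
v -0.134 -3.037 1.427
v -1.079 -1.945 -0.28
v -0.489 -2.604 1.679
v -1.633 -1.793 -0.063
v -1.043 -2.452 1.897
v -2.21 -1.971 0.051
v -1.62 -2.63 2.011
v -2.626 -2.422 0.025
v -2.036 -3.081 1.985
v -2.75 -3.002 -0.133
v -2.16 -3.661 1.827
v -2.542 -3.528 -0.372
v -1.952 -4.187 1.587
v -2.069 -3.832 -0.617
v -1.479 -4.492 1.342
v -1.479 -3.819 -0.79
v -0.889 -4.478 1.169
v -0.962 -3.491 -0.836
v -0.372 -4.15 1.124
v 1.208 -4.939 -2.186
v 1.81 -4.575 -0.378
v 0.405 -3.856 -2.136
v 1.006 -3.491 -0.328
v 2.454 -3.989 -2.792
v 3.055 -3.624 -0.984
v 1.65 -2.905 -2.742
v 2.252 -2.541 -0.934
v 1.603 1.909 -4.381
v 1.993 2.295 -5.229
v 2.337 3.411 -3.359
v 1.613 2.474 -5.219
v 1.231 2.554 -5.063
v 0.914 2.523 -4.79
v 0.716 2.386 -4.446
v 0.671 2.166 -4.091
v 0.787 1.902 -3.786
v 1.045 1.639 -3.584
v 1.399 1.422 -3.52
v 1.788 1.29 -3.605
v 2.146 1.265 -3.824
v 2.41 1.35 -4.139
v 2.534 1.533 -4.496
v 2.497 1.78 -4.834
v 2.306 2.05 -5.093
v -0.636 3.259 1.765
v 0 3.105 1.983
v -1.384 2.621 3.495
v -0.023 3.36 2.067
v -0.141 3.599 2.105
v -0.333 3.787 2.091
v -0.572 3.894 2.027
v -0.82 3.905 1.924
v -1.04 3.817 1.796
v -1.199 3.645 1.664
v -1.272 3.413 1.547
v -1.248 3.159 1.463
v -1.131 2.919 1.425
v -0.938 2.732 1.439
v -0.7 2.624 1.503
v -0.451 2.613 1.607
v -0.231 2.701 1.734
v -0.073 2.874 1.867
f 2 1 5
f 2 5 3
f 3 5 6
f 3 6 4
f 5 1 7
f 5 7 6
f 6 7 8
f 6 8 4
f 7 1 9
f 7 9 8
f 8 9 10
f 8 10 4
f 9 1 11
f 9 11 10
f 10 11 12
f 10 12 4
f 11 1 13
f 11 13 12
f 12 13 14
f 12 14 4
f 13 1 15
f 13 15 14
f 14 15 16
f 14 16 4
f 15 1 17
f 15 17 16
f 16 17 18
f 16 18 4
f 17 1 19
f 17 19 18
f 18 19 20
f 18 20 4
f 19 1 21
f 19 21 20
f 20 21 22
f 20 22 4
f 21 1 23
f 21 23 22
f 22 23 24
f 22 24 4
f 23 1 2
f 23 2 24
f 24 2 3
f 24 3 4
f 26 28 25
f 29 26 25
f 25 28 27
f 27 29 25
f 26 32 28
f 30 26 29
f 30 32 26
f 28 32 27
f 31 29 27
f 27 32 31
f 31 30 29
f 32 30 31
f 34 33 36
f 34 36 35
f 36 33 37
f 36 37 35
f 37 33 38
f 37 38 35
f 38 33 39
f 38 39 35
f 39 33 40
f 39 40 35
f 40 33 41
f 40 41 35
f 41 33 42
f 41 42 35
f 42 33 43
f 42 43 35
f 43 33 44
f 43 44 35
f 44 33 45
f 44 45 35
f 45 33 46
f 45 46 35
f 46 33 47
f 46 47 35
f 47 33 48
f 47 48 35
f 48 33 49
f 48 49 35
f 49 33 34
f 49 34 35
f 51 50 53
f 51 53 52
f 53 50 54
f 53 54 52
f 54 50 55
f 54 55 52
f 55 50 56
f 55 56 52
f 56 50 57
f 56 57 52
f 57 50 58
f 57 58 52
f 58 50 59
f 58 59 52
f 59 50 60
f 59 60 52
f 60 50 61
f 60 61 52
f 61 50 62
f 61 62 52
f 62 50 63
f 62 63 52
f 63 50 64
f 63 64 52
f 64 50 65
f 64 65 52
f 65 50 66
f 65 66 52
f 66 50 67
f 66 67 52
f 67 50 51
f 67 51 52



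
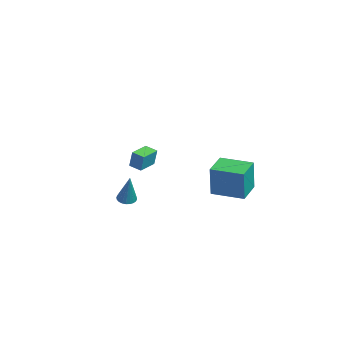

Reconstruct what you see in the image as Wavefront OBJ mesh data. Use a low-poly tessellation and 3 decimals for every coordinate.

v 3.077 1.213 -2.596
v 3.399 1.081 -0.647
v 1.808 2.045 -2.33
v 2.131 1.913 -0.381
v 4.109 2.807 -2.659
v 4.432 2.675 -0.71
v 2.841 3.639 -2.393
v 3.163 3.507 -0.444
v 2.226 -3.17 -2.938
v 2.726 -3.077 -3.149
v 2.994 -3.11 -1.102
v 2.653 -2.877 -3.125
v 2.515 -2.721 -3.073
v 2.333 -2.633 -2.999
v 2.135 -2.628 -2.917
v 1.951 -2.704 -2.837
v 1.809 -2.852 -2.773
v 1.73 -3.047 -2.734
v 1.727 -3.262 -2.726
v 1.8 -3.462 -2.75
v 1.938 -3.618 -2.803
v 2.12 -3.706 -2.876
v 2.318 -3.711 -2.958
v 2.502 -3.635 -3.038
v 2.644 -3.487 -3.102
v 2.723 -3.292 -3.141
v -4.728 -1.085 -3.096
v -4.482 -0.95 -1.971
v -4.16 -0.526 -3.288
v -3.914 -0.391 -2.162
v -3.846 -2.009 -3.178
v -3.6 -1.874 -2.052
v -3.278 -1.45 -3.369
v -3.032 -1.315 -2.244
f 2 4 1
f 5 2 1
f 1 4 3
f 3 5 1
f 2 8 4
f 6 2 5
f 6 8 2
f 4 8 3
f 7 5 3
f 3 8 7
f 7 6 5
f 8 6 7
f 10 9 12
f 10 12 11
f 12 9 13
f 12 13 11
f 13 9 14
f 13 14 11
f 14 9 15
f 14 15 11
f 15 9 16
f 15 16 11
f 16 9 17
f 16 17 11
f 17 9 18
f 17 18 11
f 18 9 19
f 18 19 11
f 19 9 20
f 19 20 11
f 20 9 21
f 20 21 11
f 21 9 22
f 21 22 11
f 22 9 23
f 22 23 11
f 23 9 24
f 23 24 11
f 24 9 25
f 24 25 11
f 25 9 26
f 25 26 11
f 26 9 10
f 26 10 11
f 28 30 27
f 31 28 27
f 27 30 29
f 29 31 27
f 28 34 30
f 32 28 31
f 32 34 28
f 30 34 29
f 33 31 29
f 29 34 33
f 33 32 31
f 34 32 33



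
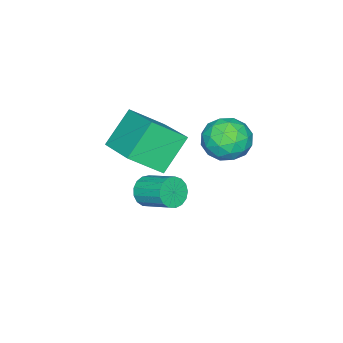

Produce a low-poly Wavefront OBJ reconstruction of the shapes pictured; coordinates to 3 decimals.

v 0.914 -4.067 0.08
v 1.831 -5.023 1.114
v -0.306 -3.816 1.393
v 0.61 -4.772 2.427
v 1.97 -2.348 0.733
v 2.886 -3.304 1.767
v 0.749 -2.097 2.046
v 1.666 -3.053 3.08
v 0.069 -4.351 -2.487
v 0.336 -4.088 -3.102
v 0.538 -2.765 -2.447
v 0.271 -3.029 -1.833
v -0.002 -4.025 -3.125
v 0.2 -2.702 -2.47
v -0.324 -4.036 -3.002
v -0.122 -2.714 -2.347
v -0.556 -4.12 -2.761
v -0.353 -2.797 -2.106
v -0.644 -4.257 -2.458
v -0.442 -2.934 -1.803
v -0.57 -4.415 -2.161
v -0.367 -3.093 -1.506
v -0.349 -4.559 -1.939
v -0.146 -3.236 -1.284
v -0.032 -4.655 -1.843
v 0.171 -3.332 -1.188
v 0.308 -4.682 -1.894
v 0.51 -3.359 -1.239
v 0.593 -4.633 -2.082
v 0.795 -3.31 -1.427
v 0.758 -4.519 -2.362
v 0.96 -3.196 -1.707
v 0.765 -4.367 -2.671
v 0.967 -3.044 -2.016
v 0.612 -4.212 -2.938
v 0.815 -2.889 -2.283
v -1.043 -0.439 1.141
v -0.664 -0.842 2.023
v -0.976 -1.958 0.417
v -0.597 -2.361 1.299
v -1.583 -2.03 1.26
v -1.624 -1.091 1.708
v -0.016 -1.709 0.732
v -0.057 -0.77 1.18
v -0.029 -1.627 1.77
v -0.997 -1.825 2.096
v -0.643 -0.975 0.344
v -1.611 -1.173 0.67
v -0.859 -0.507 1.646
v -0.781 -2.293 0.794
v -1.36 -2.098 0.772
v -1.137 -2.335 1.29
v -1.424 -0.653 1.46
v -1.201 -0.89 1.978
v -1.741 -1.588 1.53
v -0.439 -1.91 0.462
v -0.216 -2.147 0.98
v -0.503 -0.465 1.15
v -0.28 -0.702 1.668
v 0.101 -1.212 0.91
v -0.263 -1.206 2.015
v -0.224 -2.099 1.59
v 0.118 -1.715 1.257
v 0.093 -1.163 1.52
v -0.833 -1.322 2.207
v -0.793 -2.215 1.781
v -1.373 -2.02 1.759
v -1.397 -1.468 2.022
v -0.459 -1.784 2.058
v -0.847 -0.585 0.659
v -0.807 -1.478 0.233
v -0.243 -1.332 0.418
v -0.267 -0.78 0.681
v -1.416 -0.701 0.85
v -1.377 -1.594 0.425
v -1.733 -1.637 0.92
v -1.758 -1.085 1.183
v -1.181 -1.016 0.382
f 2 4 1
f 5 2 1
f 1 4 3
f 3 5 1
f 2 8 4
f 6 2 5
f 6 8 2
f 4 8 3
f 7 5 3
f 3 8 7
f 7 6 5
f 8 6 7
f 10 9 13
f 10 13 11
f 11 13 14
f 11 14 12
f 13 9 15
f 13 15 14
f 14 15 16
f 14 16 12
f 15 9 17
f 15 17 16
f 16 17 18
f 16 18 12
f 17 9 19
f 17 19 18
f 18 19 20
f 18 20 12
f 19 9 21
f 19 21 20
f 20 21 22
f 20 22 12
f 21 9 23
f 21 23 22
f 22 23 24
f 22 24 12
f 23 9 25
f 23 25 24
f 24 25 26
f 24 26 12
f 25 9 27
f 25 27 26
f 26 27 28
f 26 28 12
f 27 9 29
f 27 29 28
f 28 29 30
f 28 30 12
f 29 9 31
f 29 31 30
f 30 31 32
f 30 32 12
f 31 9 33
f 31 33 32
f 32 33 34
f 32 34 12
f 33 9 35
f 33 35 34
f 34 35 36
f 34 36 12
f 35 9 10
f 35 10 36
f 36 10 11
f 36 11 12
f 37 74 53
f 74 48 77
f 53 77 42
f 74 77 53
f 37 53 49
f 53 42 54
f 49 54 38
f 53 54 49
f 37 49 58
f 49 38 59
f 58 59 44
f 49 59 58
f 37 58 70
f 58 44 73
f 70 73 47
f 58 73 70
f 37 70 74
f 70 47 78
f 74 78 48
f 70 78 74
f 38 54 65
f 54 42 68
f 65 68 46
f 54 68 65
f 42 77 55
f 77 48 76
f 55 76 41
f 77 76 55
f 48 78 75
f 78 47 71
f 75 71 39
f 78 71 75
f 47 73 72
f 73 44 60
f 72 60 43
f 73 60 72
f 44 59 64
f 59 38 61
f 64 61 45
f 59 61 64
f 40 66 52
f 66 46 67
f 52 67 41
f 66 67 52
f 40 52 50
f 52 41 51
f 50 51 39
f 52 51 50
f 40 50 57
f 50 39 56
f 57 56 43
f 50 56 57
f 40 57 62
f 57 43 63
f 62 63 45
f 57 63 62
f 40 62 66
f 62 45 69
f 66 69 46
f 62 69 66
f 41 67 55
f 67 46 68
f 55 68 42
f 67 68 55
f 39 51 75
f 51 41 76
f 75 76 48
f 51 76 75
f 43 56 72
f 56 39 71
f 72 71 47
f 56 71 72
f 45 63 64
f 63 43 60
f 64 60 44
f 63 60 64
f 46 69 65
f 69 45 61
f 65 61 38
f 69 61 65



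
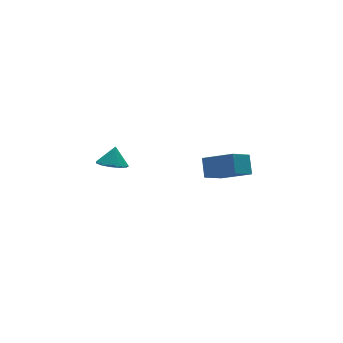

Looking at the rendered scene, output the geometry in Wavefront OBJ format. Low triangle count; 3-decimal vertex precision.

v -3.856 1.723 2.946
v -3.059 1.286 2.801
v -3.444 2.117 4.014
v -3.003 1.762 2.603
v -3.218 2.226 2.515
v -3.635 2.529 2.563
v -4.122 2.577 2.733
v -4.525 2.353 2.971
v -4.715 1.929 3.201
v -4.632 1.44 3.35
v -4.303 1.04 3.371
v -3.832 0.857 3.257
v -3.368 0.949 3.044
v 2.927 0.095 0.86
v 3.243 0.99 1.806
v 1.74 1.525 -0.096
v 2.056 2.42 0.85
v 4.284 0.6 -0.07
v 4.6 1.495 0.876
v 3.097 2.03 -1.026
v 3.413 2.925 -0.08
f 2 1 4
f 2 4 3
f 4 1 5
f 4 5 3
f 5 1 6
f 5 6 3
f 6 1 7
f 6 7 3
f 7 1 8
f 7 8 3
f 8 1 9
f 8 9 3
f 9 1 10
f 9 10 3
f 10 1 11
f 10 11 3
f 11 1 12
f 11 12 3
f 12 1 13
f 12 13 3
f 13 1 2
f 13 2 3
f 15 17 14
f 18 15 14
f 14 17 16
f 16 18 14
f 15 21 17
f 19 15 18
f 19 21 15
f 17 21 16
f 20 18 16
f 16 21 20
f 20 19 18
f 21 19 20



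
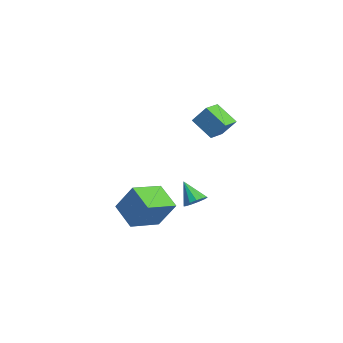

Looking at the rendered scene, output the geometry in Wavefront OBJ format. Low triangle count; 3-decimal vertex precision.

v -1.457 1.122 3.214
v -1.102 1.65 4.075
v -0.585 1.716 2.49
v -0.23 2.244 3.351
v -0.83 0.416 3.389
v -0.475 0.944 4.25
v 0.042 1.01 2.665
v 0.397 1.538 3.526
v -1.009 -1.038 -3.048
v -0.365 -2.492 -2.571
v -2.261 -1.39 -2.43
v -1.618 -2.844 -1.953
v -0.522 -0.376 -1.687
v 0.121 -1.83 -1.21
v -1.775 -0.728 -1.069
v -1.131 -2.182 -0.592
v 0.185 0.302 -1.133
v 0.57 -0.082 -0.93
v -0.605 -0.022 -0.247
v 0.629 0.199 -0.774
v 0.547 0.513 -0.732
v 0.351 0.759 -0.818
v 0.102 0.861 -1.003
v -0.121 0.784 -1.23
v -0.247 0.555 -1.426
v -0.235 0.245 -1.528
v -0.09 -0.047 -1.506
v 0.142 -0.228 -1.364
v 0.388 -0.241 -1.15
f 2 4 1
f 5 2 1
f 1 4 3
f 3 5 1
f 2 8 4
f 6 2 5
f 6 8 2
f 4 8 3
f 7 5 3
f 3 8 7
f 7 6 5
f 8 6 7
f 10 12 9
f 13 10 9
f 9 12 11
f 11 13 9
f 10 16 12
f 14 10 13
f 14 16 10
f 12 16 11
f 15 13 11
f 11 16 15
f 15 14 13
f 16 14 15
f 18 17 20
f 18 20 19
f 20 17 21
f 20 21 19
f 21 17 22
f 21 22 19
f 22 17 23
f 22 23 19
f 23 17 24
f 23 24 19
f 24 17 25
f 24 25 19
f 25 17 26
f 25 26 19
f 26 17 27
f 26 27 19
f 27 17 28
f 27 28 19
f 28 17 29
f 28 29 19
f 29 17 18
f 29 18 19



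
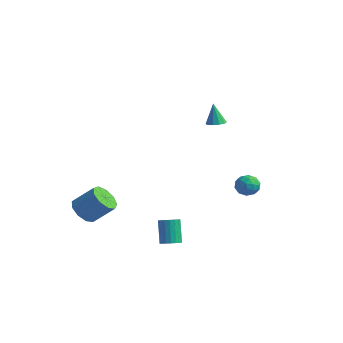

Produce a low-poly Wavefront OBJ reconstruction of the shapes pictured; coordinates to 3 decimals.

v -4.037 -3.823 -3.852
v -3.319 -4.275 -4.182
v -2.366 -3.569 -3.079
v -3.083 -3.117 -2.748
v -3.382 -3.73 -4.477
v -2.429 -3.024 -3.374
v -3.751 -3.229 -4.479
v -2.798 -2.523 -3.376
v -4.254 -3.005 -4.187
v -3.3 -2.299 -3.084
v -4.655 -3.165 -3.739
v -3.702 -2.459 -2.635
v -4.767 -3.632 -3.343
v -3.813 -2.926 -2.24
v -4.537 -4.189 -3.185
v -3.584 -3.483 -2.082
v -4.073 -4.574 -3.339
v -3.12 -3.868 -2.236
v -3.592 -4.608 -3.733
v -2.639 -3.902 -2.63
v -0.134 2.21 2.089
v 0.355 1.97 2.22
v -0.446 2.29 3.411
v 0.403 2.312 2.21
v 0.246 2.616 2.155
v -0.056 2.764 2.074
v -0.388 2.7 1.999
v -0.623 2.449 1.959
v -0.671 2.107 1.969
v -0.514 1.804 2.024
v -0.211 1.655 2.105
v 0.12 1.719 2.18
v 3.014 -4.156 -3.39
v 3.516 -4.268 -3.143
v 2.967 -3.856 -1.843
v 2.466 -3.744 -2.09
v 3.539 -4.024 -3.21
v 2.991 -3.613 -1.91
v 3.458 -3.807 -3.313
v 2.91 -3.395 -2.013
v 3.29 -3.659 -3.431
v 2.741 -3.247 -2.131
v 3.067 -3.609 -3.541
v 2.518 -3.197 -2.241
v 2.833 -3.667 -3.621
v 2.285 -3.256 -2.321
v 2.635 -3.822 -3.655
v 2.087 -3.411 -2.355
v 2.513 -4.044 -3.637
v 1.964 -3.632 -2.337
v 2.489 -4.287 -3.57
v 1.941 -3.876 -2.27
v 2.57 -4.505 -3.467
v 2.022 -4.093 -2.167
v 2.739 -4.653 -3.349
v 2.19 -4.241 -2.049
v 2.962 -4.703 -3.239
v 2.413 -4.291 -1.939
v 3.195 -4.644 -3.159
v 2.647 -4.233 -1.859
v 3.393 -4.489 -3.125
v 2.845 -4.078 -1.825
v 0.702 3.92 -3.031
v 1.179 4.136 -2.498
v 0.901 2.764 -2.742
v 1.378 2.98 -2.209
v 0.648 3.114 -2.133
v 0.525 3.828 -2.311
v 1.555 3.072 -2.929
v 1.432 3.786 -3.107
v 1.706 3.611 -2.435
v 1.145 3.637 -1.943
v 0.935 3.263 -3.297
v 0.374 3.289 -2.805
v 0.923 4.129 -2.79
v 1.157 2.771 -2.45
v 0.728 2.85 -2.405
v 1.008 2.976 -2.092
v 0.538 3.949 -2.68
v 0.819 4.075 -2.367
v 0.507 3.475 -2.152
v 1.261 2.825 -2.873
v 1.542 2.951 -2.56
v 1.072 3.924 -3.148
v 1.352 4.05 -2.835
v 1.573 3.425 -3.088
v 1.513 3.948 -2.44
v 1.63 3.268 -2.27
v 1.735 3.322 -2.693
v 1.662 3.742 -2.798
v 1.184 3.963 -2.151
v 1.301 3.284 -1.981
v 0.871 3.363 -1.936
v 0.799 3.782 -2.041
v 1.494 3.655 -2.114
v 0.779 3.616 -3.259
v 0.896 2.937 -3.089
v 1.281 3.118 -3.199
v 1.209 3.537 -3.304
v 0.45 3.632 -2.97
v 0.567 2.952 -2.8
v 0.418 3.158 -2.442
v 0.345 3.578 -2.547
v 0.586 3.245 -3.126
f 2 1 5
f 2 5 3
f 3 5 6
f 3 6 4
f 5 1 7
f 5 7 6
f 6 7 8
f 6 8 4
f 7 1 9
f 7 9 8
f 8 9 10
f 8 10 4
f 9 1 11
f 9 11 10
f 10 11 12
f 10 12 4
f 11 1 13
f 11 13 12
f 12 13 14
f 12 14 4
f 13 1 15
f 13 15 14
f 14 15 16
f 14 16 4
f 15 1 17
f 15 17 16
f 16 17 18
f 16 18 4
f 17 1 19
f 17 19 18
f 18 19 20
f 18 20 4
f 19 1 2
f 19 2 20
f 20 2 3
f 20 3 4
f 22 21 24
f 22 24 23
f 24 21 25
f 24 25 23
f 25 21 26
f 25 26 23
f 26 21 27
f 26 27 23
f 27 21 28
f 27 28 23
f 28 21 29
f 28 29 23
f 29 21 30
f 29 30 23
f 30 21 31
f 30 31 23
f 31 21 32
f 31 32 23
f 32 21 22
f 32 22 23
f 34 33 37
f 34 37 35
f 35 37 38
f 35 38 36
f 37 33 39
f 37 39 38
f 38 39 40
f 38 40 36
f 39 33 41
f 39 41 40
f 40 41 42
f 40 42 36
f 41 33 43
f 41 43 42
f 42 43 44
f 42 44 36
f 43 33 45
f 43 45 44
f 44 45 46
f 44 46 36
f 45 33 47
f 45 47 46
f 46 47 48
f 46 48 36
f 47 33 49
f 47 49 48
f 48 49 50
f 48 50 36
f 49 33 51
f 49 51 50
f 50 51 52
f 50 52 36
f 51 33 53
f 51 53 52
f 52 53 54
f 52 54 36
f 53 33 55
f 53 55 54
f 54 55 56
f 54 56 36
f 55 33 57
f 55 57 56
f 56 57 58
f 56 58 36
f 57 33 59
f 57 59 58
f 58 59 60
f 58 60 36
f 59 33 61
f 59 61 60
f 60 61 62
f 60 62 36
f 61 33 34
f 61 34 62
f 62 34 35
f 62 35 36
f 63 100 79
f 100 74 103
f 79 103 68
f 100 103 79
f 63 79 75
f 79 68 80
f 75 80 64
f 79 80 75
f 63 75 84
f 75 64 85
f 84 85 70
f 75 85 84
f 63 84 96
f 84 70 99
f 96 99 73
f 84 99 96
f 63 96 100
f 96 73 104
f 100 104 74
f 96 104 100
f 64 80 91
f 80 68 94
f 91 94 72
f 80 94 91
f 68 103 81
f 103 74 102
f 81 102 67
f 103 102 81
f 74 104 101
f 104 73 97
f 101 97 65
f 104 97 101
f 73 99 98
f 99 70 86
f 98 86 69
f 99 86 98
f 70 85 90
f 85 64 87
f 90 87 71
f 85 87 90
f 66 92 78
f 92 72 93
f 78 93 67
f 92 93 78
f 66 78 76
f 78 67 77
f 76 77 65
f 78 77 76
f 66 76 83
f 76 65 82
f 83 82 69
f 76 82 83
f 66 83 88
f 83 69 89
f 88 89 71
f 83 89 88
f 66 88 92
f 88 71 95
f 92 95 72
f 88 95 92
f 67 93 81
f 93 72 94
f 81 94 68
f 93 94 81
f 65 77 101
f 77 67 102
f 101 102 74
f 77 102 101
f 69 82 98
f 82 65 97
f 98 97 73
f 82 97 98
f 71 89 90
f 89 69 86
f 90 86 70
f 89 86 90
f 72 95 91
f 95 71 87
f 91 87 64
f 95 87 91



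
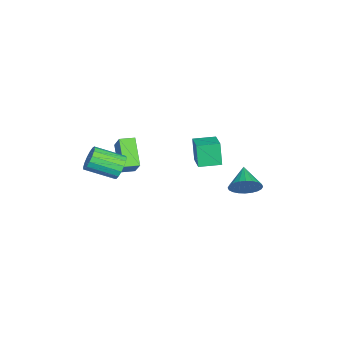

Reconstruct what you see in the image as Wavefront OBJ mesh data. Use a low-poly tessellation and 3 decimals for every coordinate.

v 1.028 1.421 1.396
v 0.645 1.243 2.855
v 0.607 2.682 1.439
v 0.224 2.503 2.899
v 2.436 1.877 1.821
v 2.053 1.698 3.281
v 2.015 3.137 1.865
v 1.632 2.959 3.324
v -1.728 3.964 -2.602
v -1.207 3.647 -1.785
v -3.112 3.656 -1.838
v -1.249 4.034 -1.704
v -1.364 4.411 -1.76
v -1.534 4.72 -1.944
v -1.734 4.914 -2.229
v -1.933 4.963 -2.57
v -2.101 4.86 -2.916
v -2.212 4.621 -3.214
v -2.25 4.282 -3.419
v -2.208 3.894 -3.499
v -2.093 3.518 -3.443
v -1.922 3.209 -3.259
v -1.722 3.015 -2.975
v -1.523 2.966 -2.633
v -1.355 3.068 -2.288
v -1.244 3.308 -1.989
v 2.452 -2.475 1.236
v 3.008 -2.163 1.784
v 3.243 -3.893 2.532
v 2.688 -4.205 1.984
v 2.655 -2.128 1.974
v 2.89 -3.859 2.722
v 2.256 -2.173 1.995
v 2.491 -3.904 2.743
v 1.902 -2.287 1.843
v 2.137 -4.018 2.59
v 1.674 -2.444 1.551
v 1.909 -4.175 2.299
v 1.625 -2.608 1.187
v 1.86 -4.339 1.935
v 1.764 -2.742 0.835
v 2 -4.472 1.583
v 2.062 -2.814 0.574
v 2.297 -4.544 1.322
v 2.449 -2.808 0.465
v 2.684 -4.539 1.213
v 2.837 -2.726 0.533
v 3.072 -4.457 1.281
v 3.136 -2.587 0.762
v 3.372 -4.317 1.509
v 3.279 -2.422 1.099
v 3.515 -4.152 1.847
v 3.233 -2.268 1.468
v 3.468 -3.999 2.216
v -3.132 -4.022 -0.847
v -2.081 -3.506 0.441
v -3.512 -3.152 -0.885
v -2.462 -2.636 0.403
v -1.718 -3.464 -2.223
v -0.668 -2.948 -0.935
v -2.099 -2.594 -2.261
v -1.048 -2.078 -0.973
f 2 4 1
f 5 2 1
f 1 4 3
f 3 5 1
f 2 8 4
f 6 2 5
f 6 8 2
f 4 8 3
f 7 5 3
f 3 8 7
f 7 6 5
f 8 6 7
f 10 9 12
f 10 12 11
f 12 9 13
f 12 13 11
f 13 9 14
f 13 14 11
f 14 9 15
f 14 15 11
f 15 9 16
f 15 16 11
f 16 9 17
f 16 17 11
f 17 9 18
f 17 18 11
f 18 9 19
f 18 19 11
f 19 9 20
f 19 20 11
f 20 9 21
f 20 21 11
f 21 9 22
f 21 22 11
f 22 9 23
f 22 23 11
f 23 9 24
f 23 24 11
f 24 9 25
f 24 25 11
f 25 9 26
f 25 26 11
f 26 9 10
f 26 10 11
f 28 27 31
f 28 31 29
f 29 31 32
f 29 32 30
f 31 27 33
f 31 33 32
f 32 33 34
f 32 34 30
f 33 27 35
f 33 35 34
f 34 35 36
f 34 36 30
f 35 27 37
f 35 37 36
f 36 37 38
f 36 38 30
f 37 27 39
f 37 39 38
f 38 39 40
f 38 40 30
f 39 27 41
f 39 41 40
f 40 41 42
f 40 42 30
f 41 27 43
f 41 43 42
f 42 43 44
f 42 44 30
f 43 27 45
f 43 45 44
f 44 45 46
f 44 46 30
f 45 27 47
f 45 47 46
f 46 47 48
f 46 48 30
f 47 27 49
f 47 49 48
f 48 49 50
f 48 50 30
f 49 27 51
f 49 51 50
f 50 51 52
f 50 52 30
f 51 27 53
f 51 53 52
f 52 53 54
f 52 54 30
f 53 27 28
f 53 28 54
f 54 28 29
f 54 29 30
f 56 58 55
f 59 56 55
f 55 58 57
f 57 59 55
f 56 62 58
f 60 56 59
f 60 62 56
f 58 62 57
f 61 59 57
f 57 62 61
f 61 60 59
f 62 60 61



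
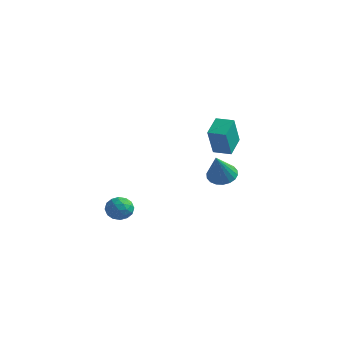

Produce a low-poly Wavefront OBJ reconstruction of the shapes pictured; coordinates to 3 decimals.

v 0.453 3.469 -3.144
v 1.055 4.032 -2.899
v 0.747 2.411 -1.436
v 0.734 4.18 -2.752
v 0.358 4.188 -2.682
v 0.001 4.053 -2.704
v -0.267 3.803 -2.813
v -0.393 3.486 -2.988
v -0.35 3.166 -3.193
v -0.149 2.906 -3.389
v 0.172 2.757 -3.536
v 0.548 2.75 -3.606
v 0.905 2.884 -3.584
v 1.173 3.135 -3.475
v 1.299 3.452 -3.3
v 1.256 3.772 -3.094
v 0.558 2.423 -1.063
v 0.7 1.661 0.671
v 0.275 3.632 -0.509
v 0.417 2.87 1.226
v 1.563 2.65 -1.046
v 1.705 1.888 0.689
v 1.28 3.859 -0.491
v 1.422 3.097 1.243
v -1.342 -3.325 -2.73
v -1.018 -3.04 -3.39
v -0.962 -4.5 -3.05
v -0.638 -4.215 -3.71
v -0.323 -4.04 -3.009
v -0.558 -3.314 -2.811
v -1.422 -4.226 -3.629
v -1.657 -3.5 -3.431
v -1.067 -3.597 -3.946
v -0.388 -3.482 -3.562
v -1.592 -4.058 -2.878
v -0.913 -3.943 -2.494
v -1.213 -3.079 -3.032
v -0.767 -4.461 -3.408
v -0.582 -4.358 -2.996
v -0.391 -4.191 -3.384
v -0.943 -3.24 -2.692
v -0.752 -3.073 -3.08
v -0.344 -3.66 -2.855
v -1.228 -4.467 -3.36
v -1.037 -4.3 -3.748
v -1.589 -3.349 -3.056
v -1.398 -3.182 -3.444
v -1.636 -3.88 -3.585
v -1.052 -3.24 -3.747
v -0.829 -3.93 -3.935
v -1.29 -3.937 -3.887
v -1.428 -3.51 -3.771
v -0.652 -3.172 -3.521
v -0.429 -3.863 -3.709
v -0.244 -3.76 -3.297
v -0.382 -3.333 -3.181
v -0.682 -3.499 -3.848
v -1.551 -3.677 -2.731
v -1.328 -4.368 -2.919
v -1.598 -4.207 -3.259
v -1.736 -3.78 -3.143
v -1.151 -3.61 -2.505
v -0.928 -4.3 -2.693
v -0.552 -4.03 -2.669
v -0.69 -3.603 -2.553
v -1.298 -4.041 -2.592
f 2 1 4
f 2 4 3
f 4 1 5
f 4 5 3
f 5 1 6
f 5 6 3
f 6 1 7
f 6 7 3
f 7 1 8
f 7 8 3
f 8 1 9
f 8 9 3
f 9 1 10
f 9 10 3
f 10 1 11
f 10 11 3
f 11 1 12
f 11 12 3
f 12 1 13
f 12 13 3
f 13 1 14
f 13 14 3
f 14 1 15
f 14 15 3
f 15 1 16
f 15 16 3
f 16 1 2
f 16 2 3
f 18 20 17
f 21 18 17
f 17 20 19
f 19 21 17
f 18 24 20
f 22 18 21
f 22 24 18
f 20 24 19
f 23 21 19
f 19 24 23
f 23 22 21
f 24 22 23
f 25 62 41
f 62 36 65
f 41 65 30
f 62 65 41
f 25 41 37
f 41 30 42
f 37 42 26
f 41 42 37
f 25 37 46
f 37 26 47
f 46 47 32
f 37 47 46
f 25 46 58
f 46 32 61
f 58 61 35
f 46 61 58
f 25 58 62
f 58 35 66
f 62 66 36
f 58 66 62
f 26 42 53
f 42 30 56
f 53 56 34
f 42 56 53
f 30 65 43
f 65 36 64
f 43 64 29
f 65 64 43
f 36 66 63
f 66 35 59
f 63 59 27
f 66 59 63
f 35 61 60
f 61 32 48
f 60 48 31
f 61 48 60
f 32 47 52
f 47 26 49
f 52 49 33
f 47 49 52
f 28 54 40
f 54 34 55
f 40 55 29
f 54 55 40
f 28 40 38
f 40 29 39
f 38 39 27
f 40 39 38
f 28 38 45
f 38 27 44
f 45 44 31
f 38 44 45
f 28 45 50
f 45 31 51
f 50 51 33
f 45 51 50
f 28 50 54
f 50 33 57
f 54 57 34
f 50 57 54
f 29 55 43
f 55 34 56
f 43 56 30
f 55 56 43
f 27 39 63
f 39 29 64
f 63 64 36
f 39 64 63
f 31 44 60
f 44 27 59
f 60 59 35
f 44 59 60
f 33 51 52
f 51 31 48
f 52 48 32
f 51 48 52
f 34 57 53
f 57 33 49
f 53 49 26
f 57 49 53



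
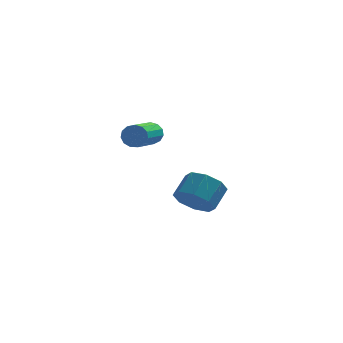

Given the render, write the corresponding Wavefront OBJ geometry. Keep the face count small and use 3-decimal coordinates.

v 1.261 0.61 -3.724
v 1.898 -0.118 -3.37
v 2.476 0.782 -2.562
v 1.839 1.51 -2.916
v 2.189 0.259 -3.998
v 2.768 1.158 -3.19
v 1.937 0.841 -4.466
v 2.516 1.74 -3.658
v 1.289 1.288 -4.499
v 1.867 2.188 -3.691
v 0.624 1.338 -4.078
v 1.202 2.238 -3.27
v 0.332 0.962 -3.45
v 0.911 1.861 -2.642
v 0.584 0.38 -2.982
v 1.163 1.279 -2.174
v 1.233 -0.068 -2.949
v 1.811 0.832 -2.141
v -0.664 -2.014 1.576
v -0.346 -1.969 2.083
v -0.998 -3.761 2.651
v -1.316 -3.806 2.144
v -0.65 -1.837 2.15
v -1.302 -3.63 2.717
v -0.959 -1.762 2.034
v -1.611 -3.554 2.601
v -1.174 -1.766 1.773
v -1.826 -3.559 2.341
v -1.227 -1.849 1.45
v -1.879 -3.642 2.017
v -1.102 -1.984 1.167
v -1.753 -3.777 1.734
v -0.837 -2.129 1.013
v -1.489 -3.922 1.581
v -0.518 -2.237 1.039
v -1.169 -4.03 1.606
v -0.245 -2.274 1.235
v -0.897 -4.067 1.803
v -0.105 -2.229 1.54
v -0.757 -4.021 2.107
v -0.143 -2.115 1.856
v -0.795 -3.907 2.423
f 2 1 5
f 2 5 3
f 3 5 6
f 3 6 4
f 5 1 7
f 5 7 6
f 6 7 8
f 6 8 4
f 7 1 9
f 7 9 8
f 8 9 10
f 8 10 4
f 9 1 11
f 9 11 10
f 10 11 12
f 10 12 4
f 11 1 13
f 11 13 12
f 12 13 14
f 12 14 4
f 13 1 15
f 13 15 14
f 14 15 16
f 14 16 4
f 15 1 17
f 15 17 16
f 16 17 18
f 16 18 4
f 17 1 2
f 17 2 18
f 18 2 3
f 18 3 4
f 20 19 23
f 20 23 21
f 21 23 24
f 21 24 22
f 23 19 25
f 23 25 24
f 24 25 26
f 24 26 22
f 25 19 27
f 25 27 26
f 26 27 28
f 26 28 22
f 27 19 29
f 27 29 28
f 28 29 30
f 28 30 22
f 29 19 31
f 29 31 30
f 30 31 32
f 30 32 22
f 31 19 33
f 31 33 32
f 32 33 34
f 32 34 22
f 33 19 35
f 33 35 34
f 34 35 36
f 34 36 22
f 35 19 37
f 35 37 36
f 36 37 38
f 36 38 22
f 37 19 39
f 37 39 38
f 38 39 40
f 38 40 22
f 39 19 41
f 39 41 40
f 40 41 42
f 40 42 22
f 41 19 20
f 41 20 42
f 42 20 21
f 42 21 22

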